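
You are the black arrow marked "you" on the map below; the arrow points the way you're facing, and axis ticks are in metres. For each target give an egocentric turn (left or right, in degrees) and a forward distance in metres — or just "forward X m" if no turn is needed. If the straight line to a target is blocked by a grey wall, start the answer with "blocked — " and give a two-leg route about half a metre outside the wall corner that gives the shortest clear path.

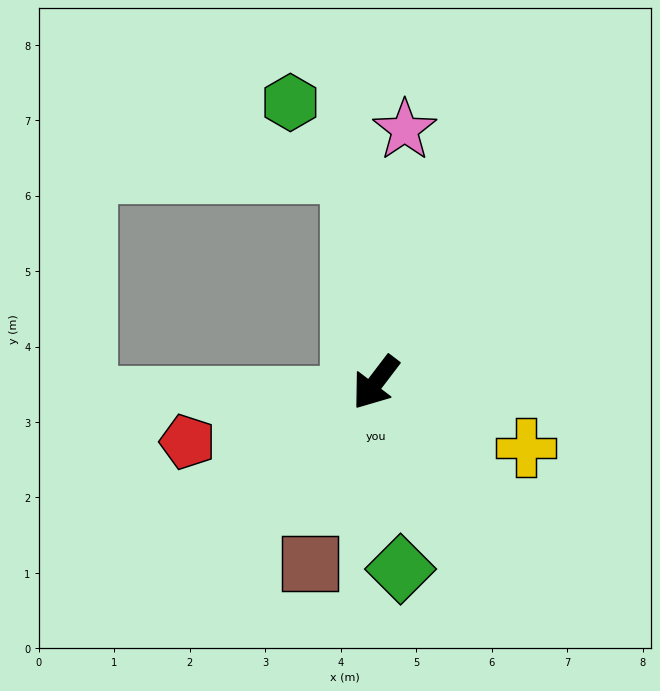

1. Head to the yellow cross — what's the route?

turn left 104°, forward 2.2 m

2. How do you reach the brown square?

turn left 17°, forward 2.5 m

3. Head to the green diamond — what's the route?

turn left 45°, forward 2.5 m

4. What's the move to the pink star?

turn right 149°, forward 3.4 m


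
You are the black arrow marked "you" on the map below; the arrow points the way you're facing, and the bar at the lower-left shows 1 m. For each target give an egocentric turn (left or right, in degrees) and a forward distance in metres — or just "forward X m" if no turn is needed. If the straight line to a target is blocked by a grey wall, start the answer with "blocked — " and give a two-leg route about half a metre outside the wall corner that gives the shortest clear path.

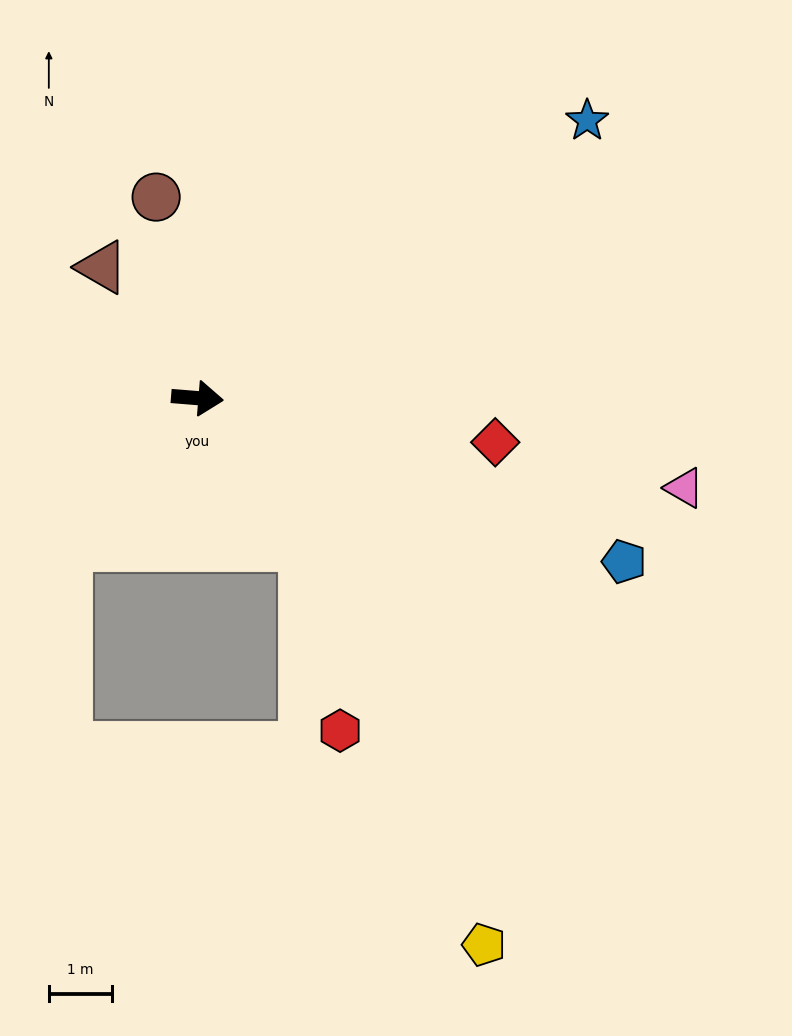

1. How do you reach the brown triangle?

turn left 131°, forward 2.6 m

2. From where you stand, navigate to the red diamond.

turn right 4°, forward 4.8 m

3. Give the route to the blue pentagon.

turn right 16°, forward 7.2 m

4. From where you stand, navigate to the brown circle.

turn left 106°, forward 3.2 m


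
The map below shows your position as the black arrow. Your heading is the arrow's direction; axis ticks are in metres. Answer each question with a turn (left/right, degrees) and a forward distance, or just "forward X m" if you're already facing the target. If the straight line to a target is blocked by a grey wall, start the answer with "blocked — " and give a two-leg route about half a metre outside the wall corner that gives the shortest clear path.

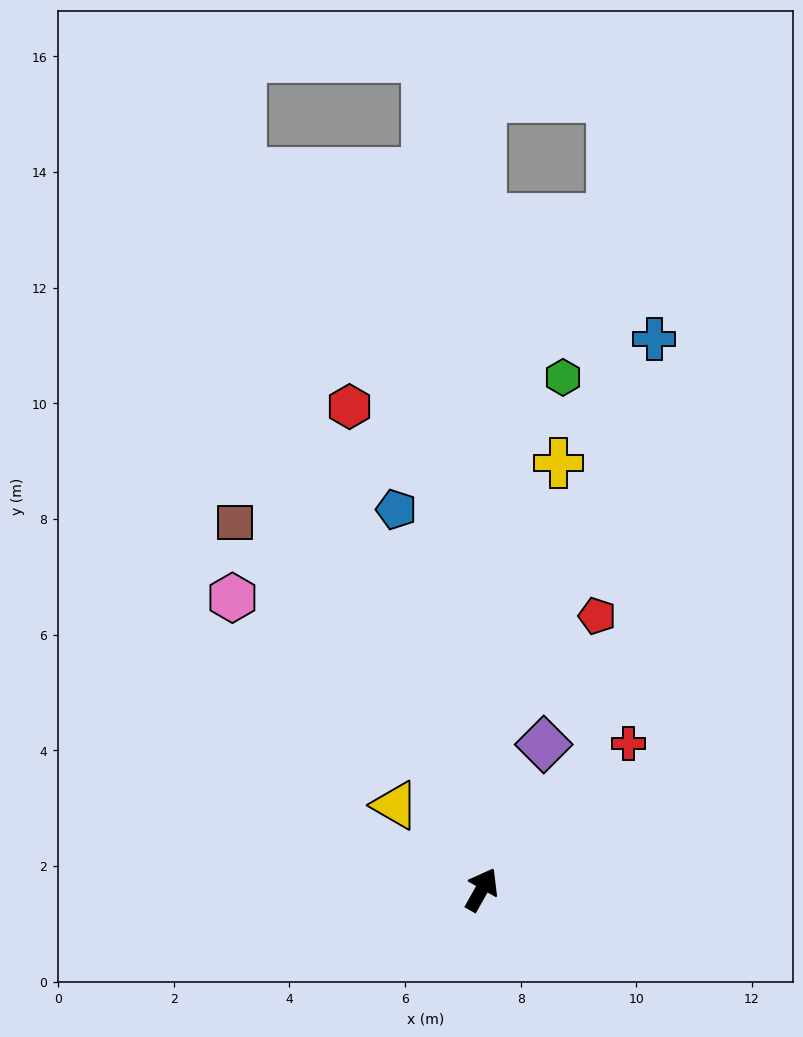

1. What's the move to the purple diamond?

turn left 6°, forward 2.7 m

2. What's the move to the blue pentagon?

turn left 42°, forward 6.7 m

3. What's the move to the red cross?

turn right 16°, forward 3.6 m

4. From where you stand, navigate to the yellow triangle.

turn left 75°, forward 2.1 m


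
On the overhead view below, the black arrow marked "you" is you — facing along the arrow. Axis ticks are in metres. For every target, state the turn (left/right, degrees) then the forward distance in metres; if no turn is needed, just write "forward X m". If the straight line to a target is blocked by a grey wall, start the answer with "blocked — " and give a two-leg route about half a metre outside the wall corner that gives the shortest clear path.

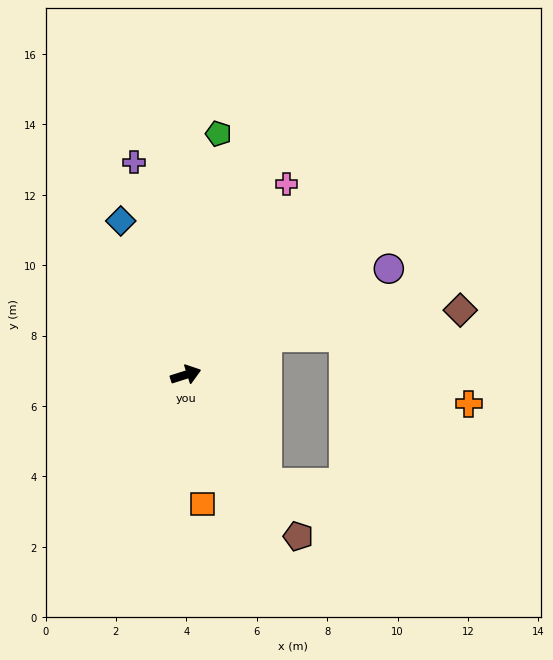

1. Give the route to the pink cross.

turn left 45°, forward 6.1 m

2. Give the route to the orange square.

turn right 100°, forward 3.7 m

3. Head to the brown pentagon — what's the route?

turn right 73°, forward 5.6 m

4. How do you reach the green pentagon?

turn left 65°, forward 6.9 m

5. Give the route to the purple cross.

turn left 86°, forward 6.2 m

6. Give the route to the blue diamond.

turn left 95°, forward 4.7 m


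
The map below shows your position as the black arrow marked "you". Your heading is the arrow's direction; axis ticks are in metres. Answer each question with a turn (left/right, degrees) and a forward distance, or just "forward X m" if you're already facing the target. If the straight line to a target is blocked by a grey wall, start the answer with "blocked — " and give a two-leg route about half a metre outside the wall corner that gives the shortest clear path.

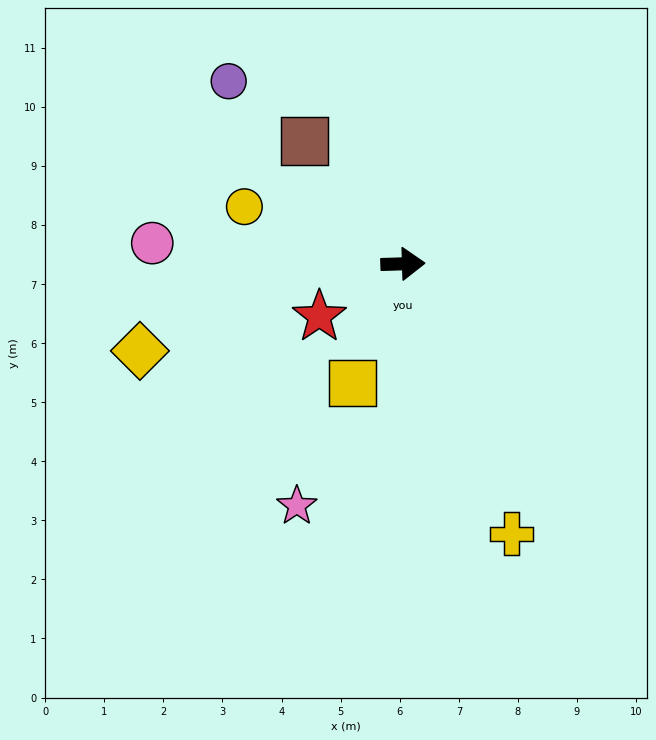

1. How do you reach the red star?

turn right 150°, forward 1.7 m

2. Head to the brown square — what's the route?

turn left 127°, forward 2.7 m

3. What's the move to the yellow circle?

turn left 158°, forward 2.9 m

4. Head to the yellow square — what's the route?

turn right 115°, forward 2.2 m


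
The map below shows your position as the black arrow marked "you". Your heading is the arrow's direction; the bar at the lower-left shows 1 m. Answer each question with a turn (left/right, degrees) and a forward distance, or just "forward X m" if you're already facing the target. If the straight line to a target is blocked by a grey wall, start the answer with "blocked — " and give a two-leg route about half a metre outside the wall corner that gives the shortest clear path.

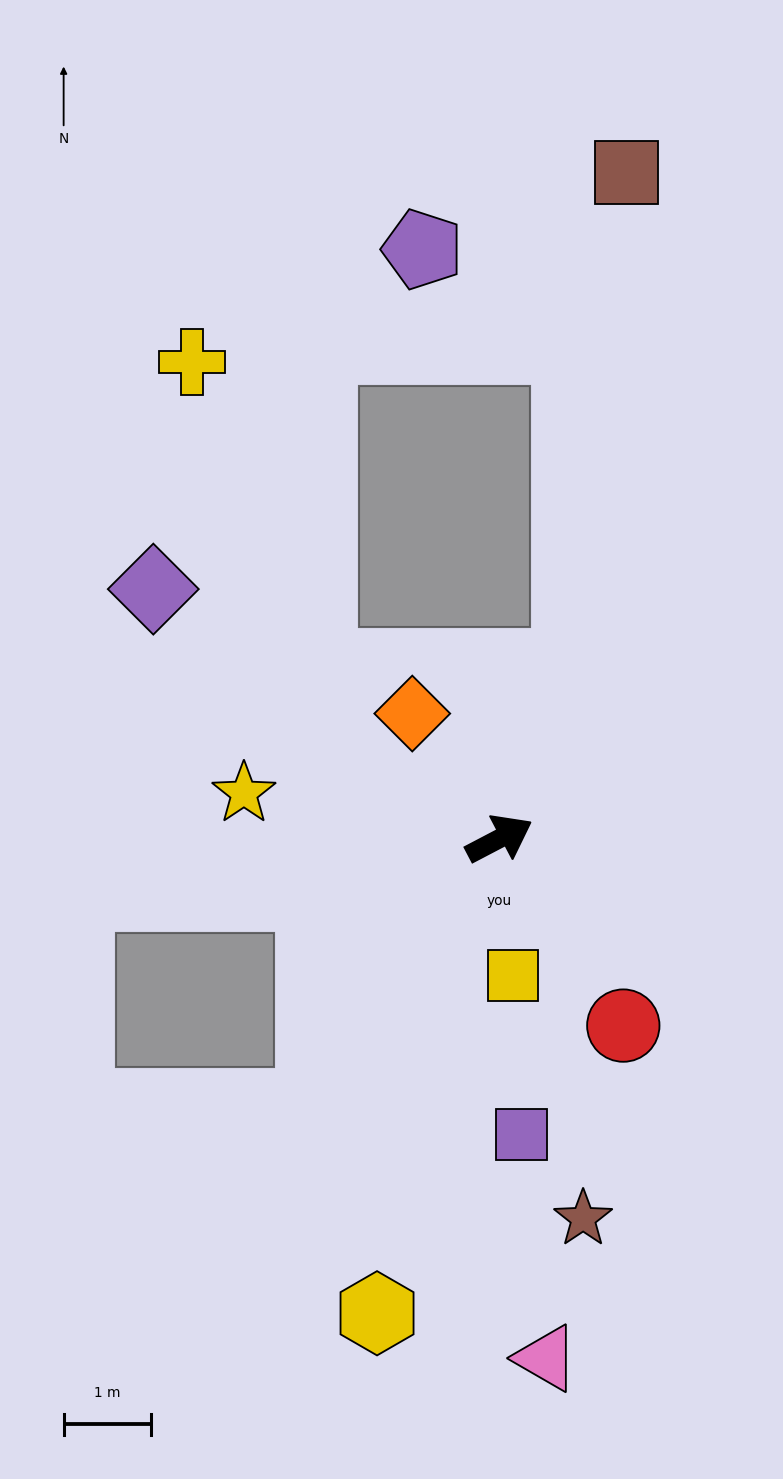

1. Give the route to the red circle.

turn right 84°, forward 2.6 m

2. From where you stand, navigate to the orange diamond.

turn left 97°, forward 1.7 m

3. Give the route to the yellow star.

turn left 142°, forward 3.0 m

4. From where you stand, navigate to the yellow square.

turn right 112°, forward 1.6 m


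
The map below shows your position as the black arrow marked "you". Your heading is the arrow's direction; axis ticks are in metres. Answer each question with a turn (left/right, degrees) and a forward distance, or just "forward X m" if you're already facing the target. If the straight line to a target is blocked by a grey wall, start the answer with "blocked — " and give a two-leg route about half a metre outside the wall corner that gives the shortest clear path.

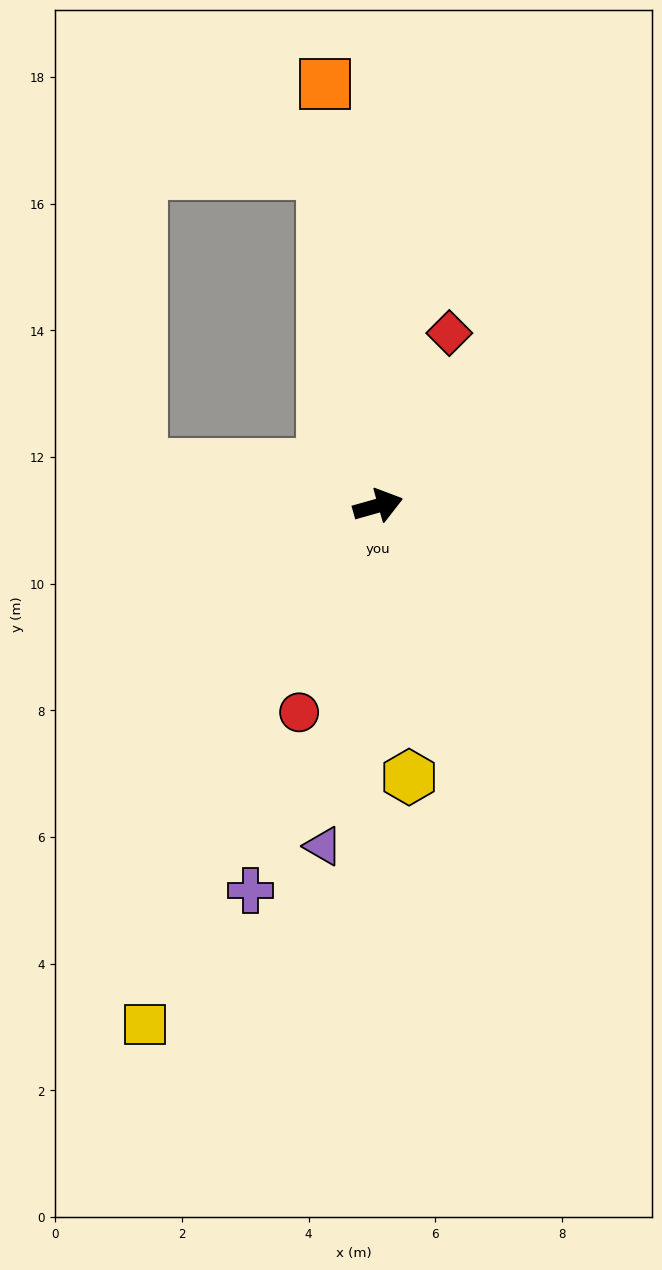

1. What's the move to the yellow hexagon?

turn right 99°, forward 4.3 m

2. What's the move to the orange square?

turn left 81°, forward 6.7 m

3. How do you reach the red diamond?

turn left 52°, forward 2.9 m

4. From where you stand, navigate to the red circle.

turn right 127°, forward 3.5 m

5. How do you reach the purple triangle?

turn right 115°, forward 5.4 m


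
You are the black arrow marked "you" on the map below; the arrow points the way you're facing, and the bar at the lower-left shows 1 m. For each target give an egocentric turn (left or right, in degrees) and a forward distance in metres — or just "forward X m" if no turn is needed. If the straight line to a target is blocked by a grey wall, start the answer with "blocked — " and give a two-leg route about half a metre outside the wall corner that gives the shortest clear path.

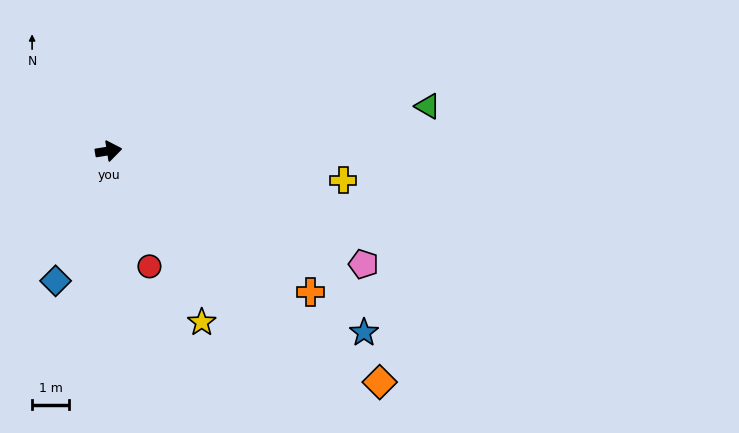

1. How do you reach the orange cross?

turn right 44°, forward 6.7 m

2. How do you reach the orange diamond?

turn right 50°, forward 9.6 m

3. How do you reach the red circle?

turn right 80°, forward 3.3 m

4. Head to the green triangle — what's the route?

forward 8.7 m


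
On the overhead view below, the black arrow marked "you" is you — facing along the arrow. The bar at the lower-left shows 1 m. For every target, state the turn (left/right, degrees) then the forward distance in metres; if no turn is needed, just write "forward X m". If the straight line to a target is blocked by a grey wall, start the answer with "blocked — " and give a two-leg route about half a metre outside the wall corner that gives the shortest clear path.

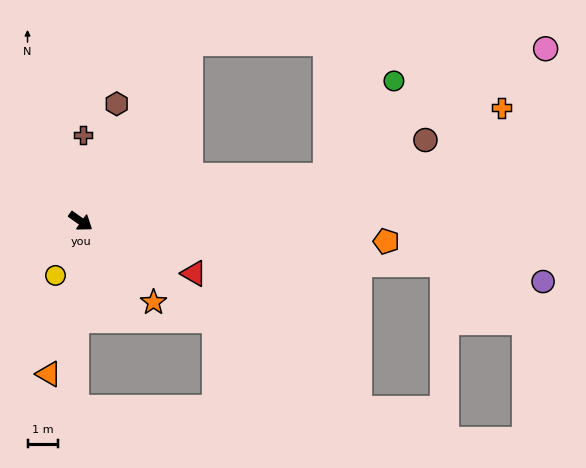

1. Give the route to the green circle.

blocked — turn left 46°, forward 8.1 m, then turn left 44°, forward 3.8 m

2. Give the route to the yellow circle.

turn right 80°, forward 1.9 m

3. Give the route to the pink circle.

blocked — turn left 46°, forward 8.1 m, then turn left 19°, forward 8.2 m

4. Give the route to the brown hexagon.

turn left 108°, forward 4.0 m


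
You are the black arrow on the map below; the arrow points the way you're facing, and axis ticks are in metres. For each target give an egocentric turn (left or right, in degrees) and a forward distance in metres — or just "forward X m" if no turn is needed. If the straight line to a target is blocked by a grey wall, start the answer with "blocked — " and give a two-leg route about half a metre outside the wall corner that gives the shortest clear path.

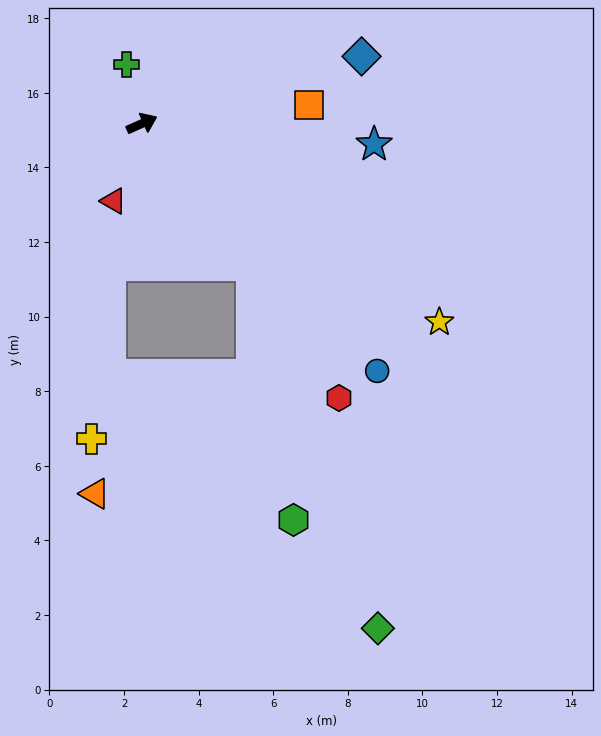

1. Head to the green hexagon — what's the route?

blocked — turn right 76°, forward 4.8 m, then turn right 29°, forward 6.9 m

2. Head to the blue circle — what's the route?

turn right 70°, forward 9.2 m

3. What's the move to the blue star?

turn right 29°, forward 6.3 m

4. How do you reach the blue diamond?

turn right 7°, forward 6.2 m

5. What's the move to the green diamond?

blocked — turn right 76°, forward 4.8 m, then turn right 19°, forward 10.3 m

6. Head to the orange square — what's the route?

turn right 18°, forward 4.5 m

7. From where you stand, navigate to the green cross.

turn left 81°, forward 1.6 m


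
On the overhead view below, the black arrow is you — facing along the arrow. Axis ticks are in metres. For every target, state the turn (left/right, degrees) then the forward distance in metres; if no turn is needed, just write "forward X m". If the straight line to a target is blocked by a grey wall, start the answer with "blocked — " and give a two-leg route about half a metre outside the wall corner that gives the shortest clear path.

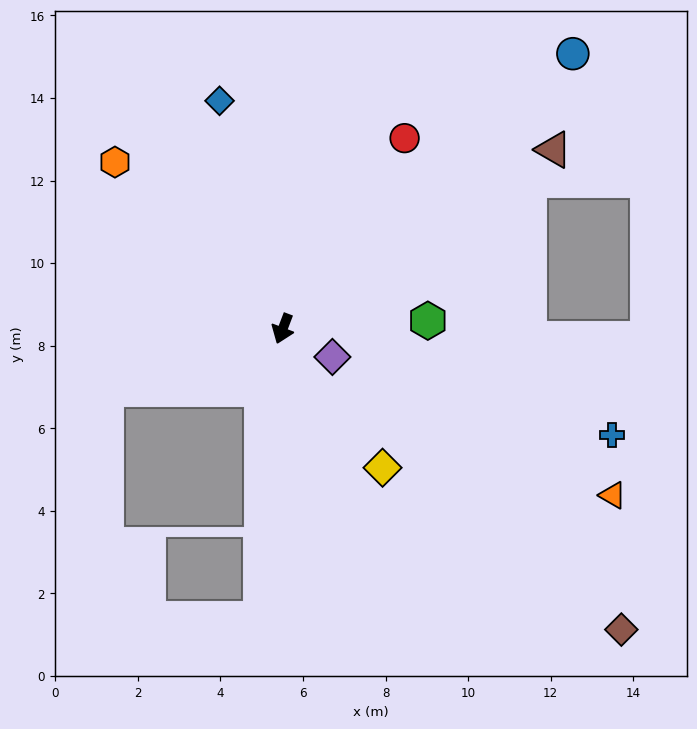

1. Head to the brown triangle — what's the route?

turn left 144°, forward 7.9 m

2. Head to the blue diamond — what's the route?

turn right 144°, forward 5.7 m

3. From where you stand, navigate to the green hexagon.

turn left 114°, forward 3.5 m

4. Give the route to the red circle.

turn left 168°, forward 5.5 m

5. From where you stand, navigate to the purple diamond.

turn left 81°, forward 1.4 m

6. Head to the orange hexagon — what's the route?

turn right 114°, forward 5.7 m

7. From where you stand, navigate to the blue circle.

turn left 154°, forward 9.7 m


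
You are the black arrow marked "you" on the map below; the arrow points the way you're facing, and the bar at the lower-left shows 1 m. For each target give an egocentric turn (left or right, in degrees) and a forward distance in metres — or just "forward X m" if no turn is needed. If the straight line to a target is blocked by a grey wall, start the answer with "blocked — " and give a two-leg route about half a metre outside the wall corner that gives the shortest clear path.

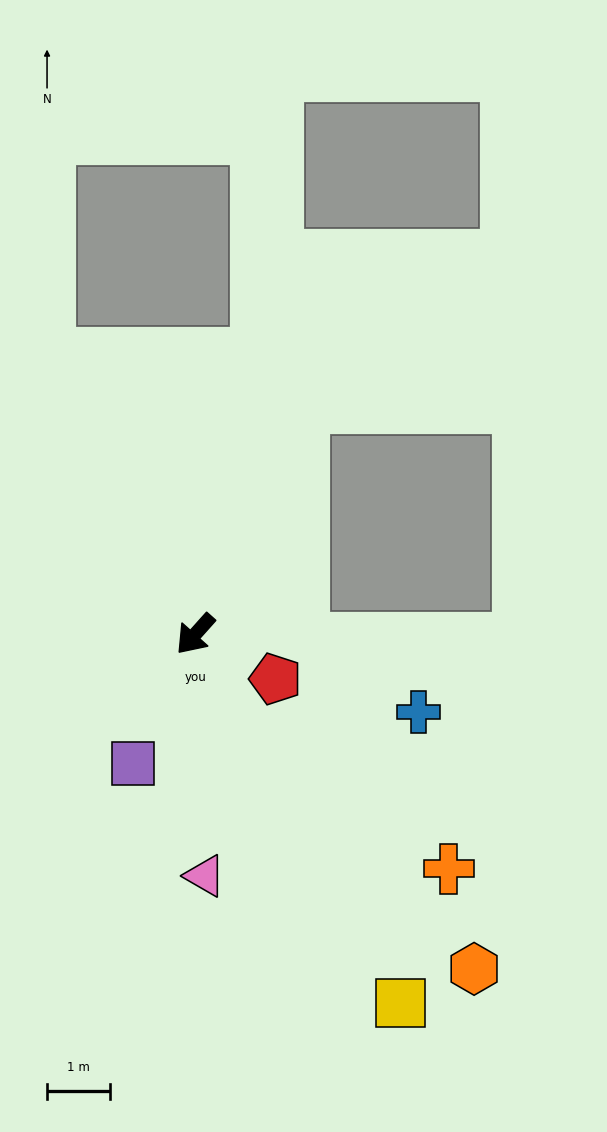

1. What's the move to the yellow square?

turn left 71°, forward 6.7 m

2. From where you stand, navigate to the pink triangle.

turn left 44°, forward 3.9 m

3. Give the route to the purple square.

turn left 16°, forward 2.3 m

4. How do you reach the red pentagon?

turn left 103°, forward 1.5 m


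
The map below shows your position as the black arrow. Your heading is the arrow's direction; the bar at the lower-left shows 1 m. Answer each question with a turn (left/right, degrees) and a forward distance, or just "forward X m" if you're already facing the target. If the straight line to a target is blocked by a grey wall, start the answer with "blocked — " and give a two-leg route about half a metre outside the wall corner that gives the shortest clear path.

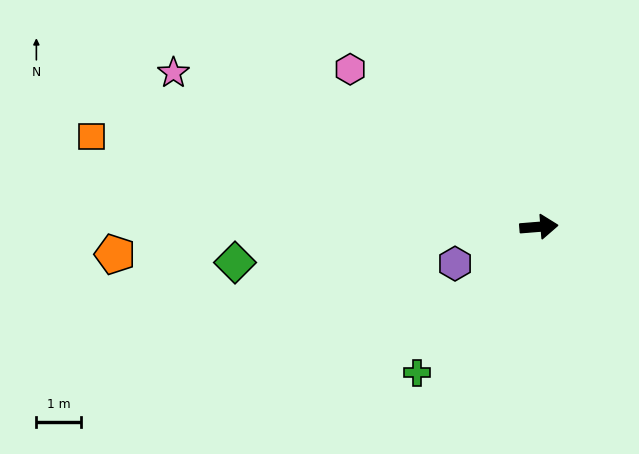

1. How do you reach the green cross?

turn right 134°, forward 4.3 m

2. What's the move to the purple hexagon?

turn right 161°, forward 2.1 m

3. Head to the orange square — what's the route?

turn left 164°, forward 10.3 m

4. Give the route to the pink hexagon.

turn left 136°, forward 5.6 m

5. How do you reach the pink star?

turn left 153°, forward 9.0 m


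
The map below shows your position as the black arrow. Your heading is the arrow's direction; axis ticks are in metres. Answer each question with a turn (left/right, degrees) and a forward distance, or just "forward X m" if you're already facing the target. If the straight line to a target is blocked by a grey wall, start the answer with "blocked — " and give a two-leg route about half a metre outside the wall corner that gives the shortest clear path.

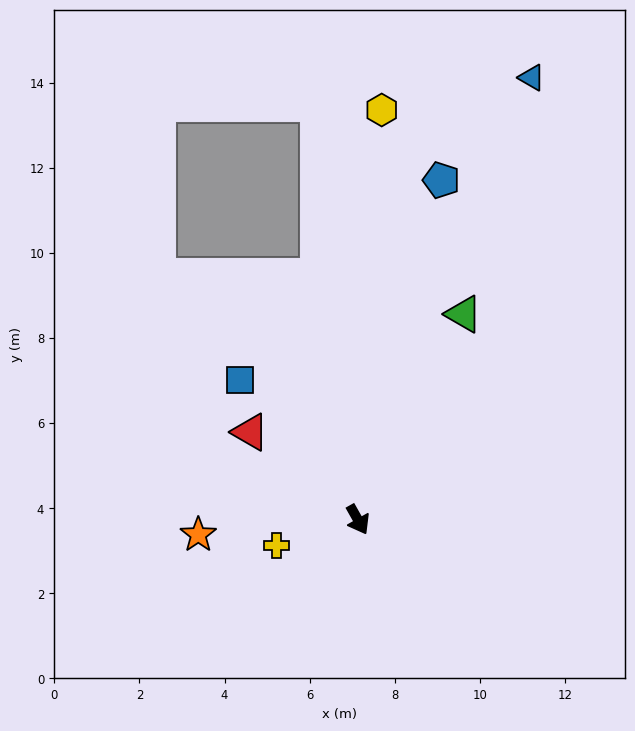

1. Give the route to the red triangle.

turn right 159°, forward 3.3 m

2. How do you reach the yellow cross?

turn right 102°, forward 2.0 m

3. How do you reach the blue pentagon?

turn left 137°, forward 8.2 m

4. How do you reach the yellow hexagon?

turn left 147°, forward 9.6 m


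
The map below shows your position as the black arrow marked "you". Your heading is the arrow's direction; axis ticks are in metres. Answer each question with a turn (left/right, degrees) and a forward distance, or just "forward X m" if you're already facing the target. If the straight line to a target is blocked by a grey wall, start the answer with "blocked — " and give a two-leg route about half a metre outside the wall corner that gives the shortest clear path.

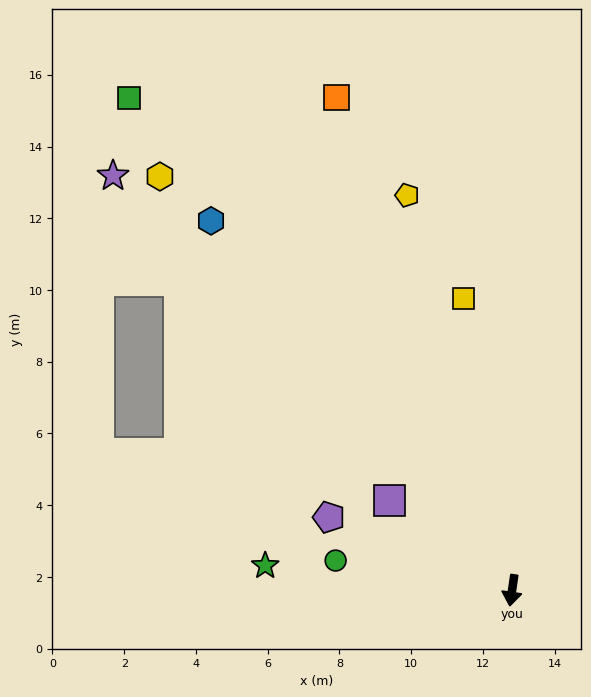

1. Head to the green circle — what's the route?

turn right 91°, forward 5.0 m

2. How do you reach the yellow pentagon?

turn right 157°, forward 11.4 m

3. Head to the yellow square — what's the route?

turn right 162°, forward 8.3 m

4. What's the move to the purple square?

turn right 118°, forward 4.2 m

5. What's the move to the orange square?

turn right 152°, forward 14.6 m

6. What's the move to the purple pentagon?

turn right 103°, forward 5.5 m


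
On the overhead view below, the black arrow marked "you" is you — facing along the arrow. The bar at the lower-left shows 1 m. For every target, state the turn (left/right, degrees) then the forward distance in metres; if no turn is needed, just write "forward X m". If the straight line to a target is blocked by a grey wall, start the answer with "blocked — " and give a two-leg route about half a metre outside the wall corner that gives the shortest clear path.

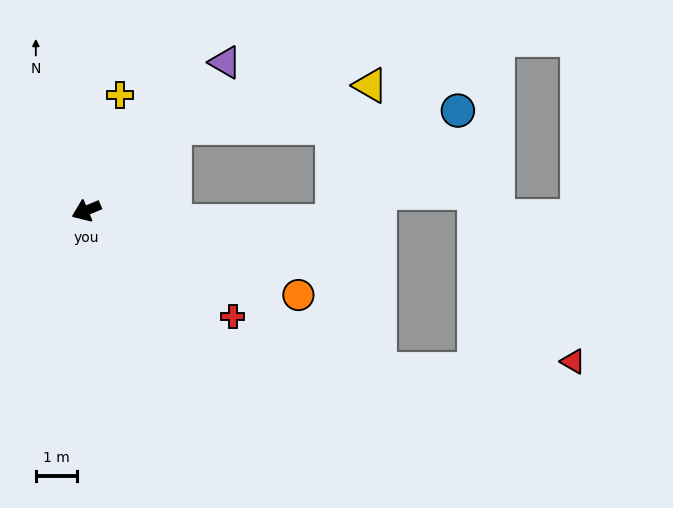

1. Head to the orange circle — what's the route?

turn left 136°, forward 5.5 m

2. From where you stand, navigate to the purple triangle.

turn right 156°, forward 4.9 m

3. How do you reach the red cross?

turn left 121°, forward 4.4 m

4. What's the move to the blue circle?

blocked — turn right 159°, forward 2.9 m, then turn right 40°, forward 6.9 m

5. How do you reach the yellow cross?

turn right 129°, forward 2.9 m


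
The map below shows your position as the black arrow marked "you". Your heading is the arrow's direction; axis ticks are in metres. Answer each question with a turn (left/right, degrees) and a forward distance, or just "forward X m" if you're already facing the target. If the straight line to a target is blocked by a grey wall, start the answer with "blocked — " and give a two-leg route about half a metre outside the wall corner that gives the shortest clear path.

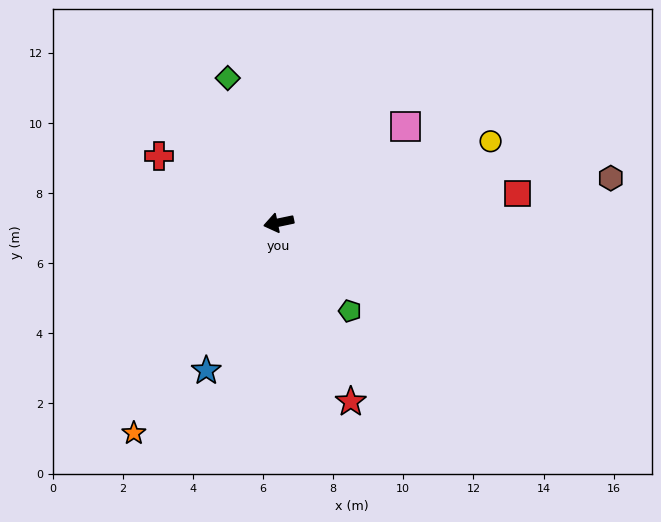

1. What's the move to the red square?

turn left 175°, forward 6.9 m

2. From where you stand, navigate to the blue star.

turn left 52°, forward 4.7 m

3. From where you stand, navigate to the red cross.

turn right 41°, forward 3.9 m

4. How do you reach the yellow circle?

turn right 171°, forward 6.5 m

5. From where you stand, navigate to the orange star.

turn left 44°, forward 7.3 m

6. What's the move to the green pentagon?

turn left 117°, forward 3.2 m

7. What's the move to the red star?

turn left 100°, forward 5.5 m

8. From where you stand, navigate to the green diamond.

turn right 82°, forward 4.4 m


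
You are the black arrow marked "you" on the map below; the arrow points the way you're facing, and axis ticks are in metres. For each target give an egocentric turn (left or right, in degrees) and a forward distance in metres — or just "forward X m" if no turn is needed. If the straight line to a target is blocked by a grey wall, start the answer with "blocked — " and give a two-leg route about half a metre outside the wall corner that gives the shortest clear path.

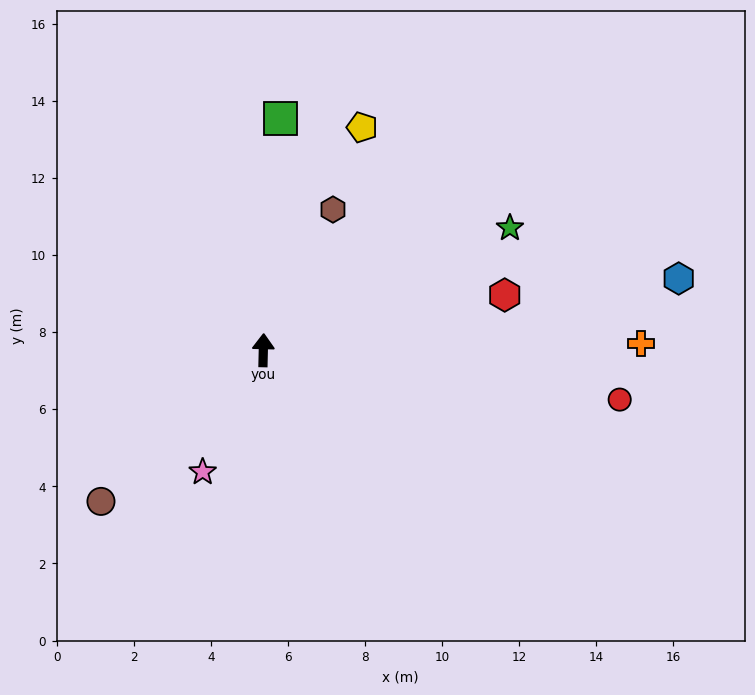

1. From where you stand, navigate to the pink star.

turn left 155°, forward 3.5 m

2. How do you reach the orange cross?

turn right 88°, forward 9.8 m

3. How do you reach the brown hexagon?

turn right 25°, forward 4.1 m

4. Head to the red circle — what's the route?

turn right 97°, forward 9.3 m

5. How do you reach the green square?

turn right 3°, forward 6.0 m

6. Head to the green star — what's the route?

turn right 62°, forward 7.1 m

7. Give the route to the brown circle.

turn left 134°, forward 5.8 m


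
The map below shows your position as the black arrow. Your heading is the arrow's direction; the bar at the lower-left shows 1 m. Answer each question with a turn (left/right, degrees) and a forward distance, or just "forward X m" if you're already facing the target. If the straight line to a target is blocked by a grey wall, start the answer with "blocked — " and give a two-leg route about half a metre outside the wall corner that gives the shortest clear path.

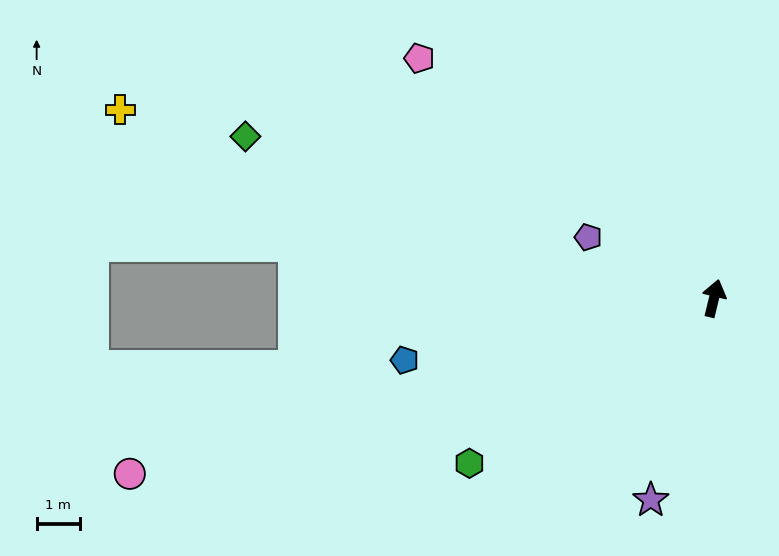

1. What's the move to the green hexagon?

turn left 138°, forward 6.8 m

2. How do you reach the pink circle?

turn left 120°, forward 14.2 m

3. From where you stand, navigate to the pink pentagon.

turn left 64°, forward 8.8 m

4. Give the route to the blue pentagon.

turn left 115°, forward 7.3 m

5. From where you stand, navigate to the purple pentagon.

turn left 78°, forward 3.2 m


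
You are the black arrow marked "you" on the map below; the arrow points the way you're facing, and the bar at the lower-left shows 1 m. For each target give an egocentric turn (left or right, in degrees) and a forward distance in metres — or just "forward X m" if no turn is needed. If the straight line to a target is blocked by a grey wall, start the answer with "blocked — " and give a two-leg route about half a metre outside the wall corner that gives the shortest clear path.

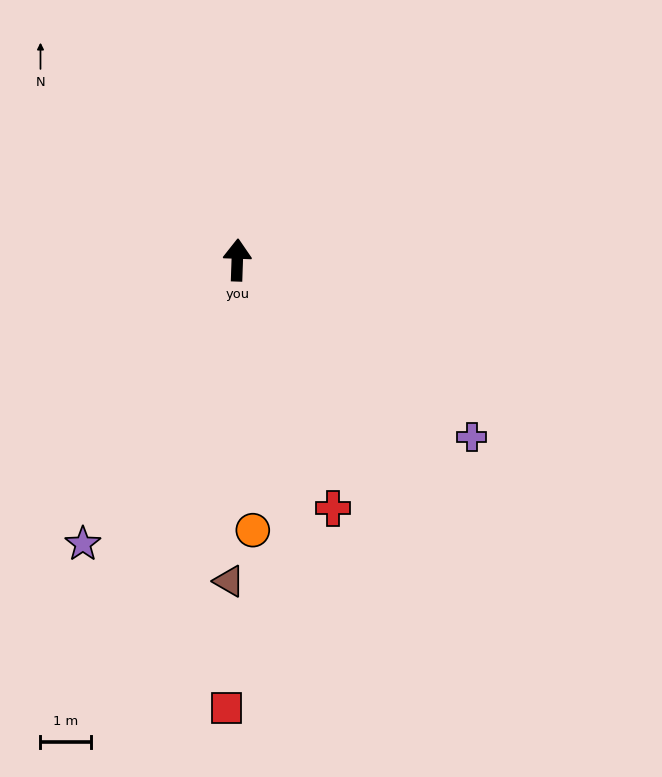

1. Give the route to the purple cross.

turn right 125°, forward 5.9 m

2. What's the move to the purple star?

turn left 153°, forward 6.5 m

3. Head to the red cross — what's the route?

turn right 157°, forward 5.3 m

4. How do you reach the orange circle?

turn right 175°, forward 5.4 m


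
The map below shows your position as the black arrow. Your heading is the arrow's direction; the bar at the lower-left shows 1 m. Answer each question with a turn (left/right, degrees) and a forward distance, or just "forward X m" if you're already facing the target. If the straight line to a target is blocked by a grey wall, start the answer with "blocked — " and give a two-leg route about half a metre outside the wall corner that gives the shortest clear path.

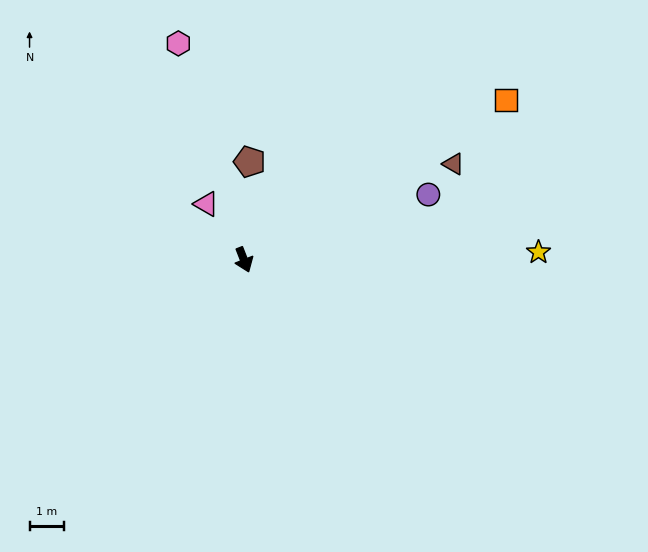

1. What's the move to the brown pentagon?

turn left 155°, forward 2.8 m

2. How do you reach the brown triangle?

turn left 93°, forward 6.7 m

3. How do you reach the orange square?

turn left 100°, forward 8.9 m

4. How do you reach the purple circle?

turn left 88°, forward 5.7 m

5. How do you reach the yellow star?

turn left 70°, forward 8.5 m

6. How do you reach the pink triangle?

turn right 167°, forward 2.0 m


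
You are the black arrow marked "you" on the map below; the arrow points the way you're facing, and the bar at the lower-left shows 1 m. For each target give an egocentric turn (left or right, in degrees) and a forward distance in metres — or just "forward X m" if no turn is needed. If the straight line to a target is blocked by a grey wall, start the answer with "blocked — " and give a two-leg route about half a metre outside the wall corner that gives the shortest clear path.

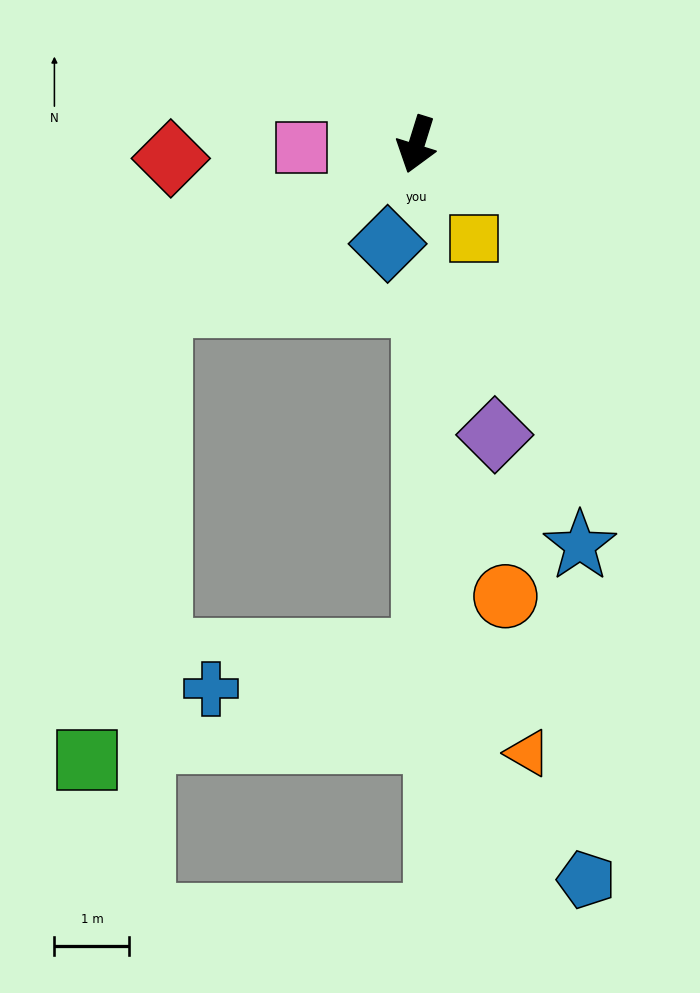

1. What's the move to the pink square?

turn right 71°, forward 1.5 m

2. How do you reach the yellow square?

turn left 49°, forward 1.5 m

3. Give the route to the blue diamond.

forward 1.4 m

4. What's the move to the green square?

blocked — turn right 41°, forward 4.0 m, then turn left 49°, forward 6.1 m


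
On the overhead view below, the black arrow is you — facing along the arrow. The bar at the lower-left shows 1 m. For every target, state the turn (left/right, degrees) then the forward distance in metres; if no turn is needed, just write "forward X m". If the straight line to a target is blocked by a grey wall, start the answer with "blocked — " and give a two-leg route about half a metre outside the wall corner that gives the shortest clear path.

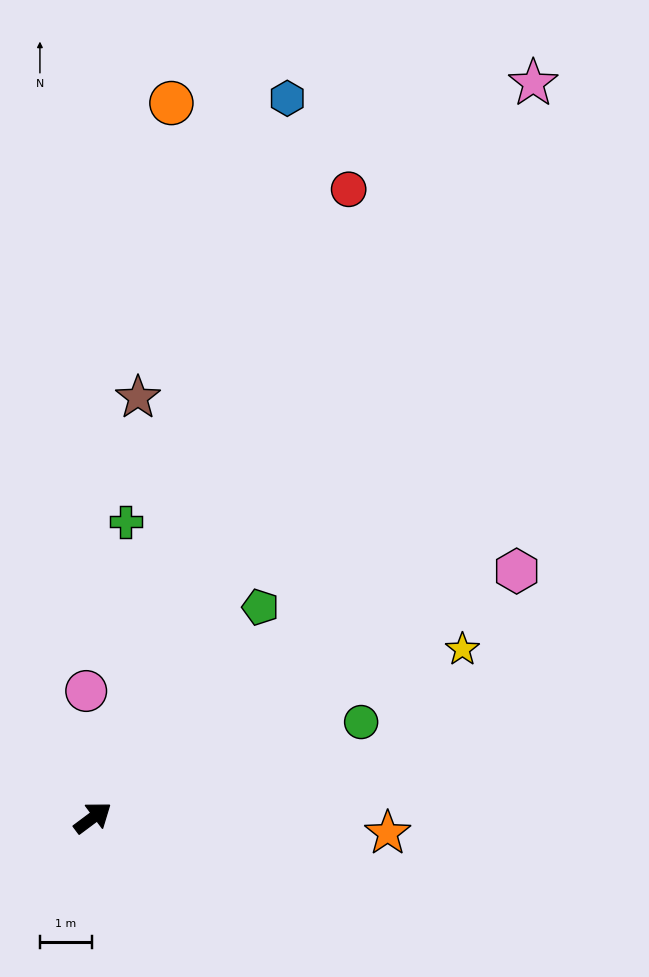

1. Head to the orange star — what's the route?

turn right 40°, forward 5.7 m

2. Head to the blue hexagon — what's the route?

turn left 38°, forward 14.4 m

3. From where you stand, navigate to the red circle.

turn left 31°, forward 13.1 m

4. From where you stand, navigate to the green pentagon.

turn left 15°, forward 5.2 m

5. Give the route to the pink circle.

turn left 56°, forward 2.4 m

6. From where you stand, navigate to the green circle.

turn right 17°, forward 5.5 m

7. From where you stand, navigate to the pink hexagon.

turn right 7°, forward 9.5 m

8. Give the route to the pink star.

turn left 22°, forward 16.5 m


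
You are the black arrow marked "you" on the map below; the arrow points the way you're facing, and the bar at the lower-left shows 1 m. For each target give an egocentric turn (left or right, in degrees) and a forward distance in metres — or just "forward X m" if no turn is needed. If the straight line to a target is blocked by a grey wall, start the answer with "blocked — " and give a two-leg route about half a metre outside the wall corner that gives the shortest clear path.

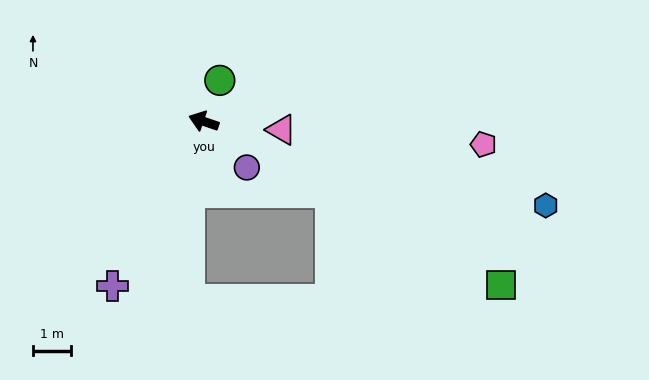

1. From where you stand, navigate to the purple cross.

turn left 80°, forward 4.9 m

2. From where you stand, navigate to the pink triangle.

turn right 167°, forward 2.0 m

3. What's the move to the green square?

turn left 170°, forward 8.9 m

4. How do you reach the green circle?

turn right 93°, forward 1.1 m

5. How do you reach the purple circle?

turn left 152°, forward 1.6 m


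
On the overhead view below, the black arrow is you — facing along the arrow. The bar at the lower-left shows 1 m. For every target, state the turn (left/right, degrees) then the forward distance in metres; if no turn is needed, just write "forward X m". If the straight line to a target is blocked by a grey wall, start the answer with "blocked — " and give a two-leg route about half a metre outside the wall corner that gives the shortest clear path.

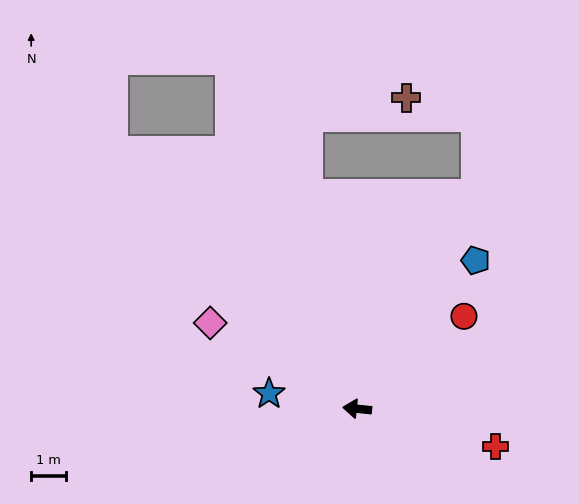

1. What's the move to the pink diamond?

turn right 24°, forward 4.9 m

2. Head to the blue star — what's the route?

turn right 4°, forward 2.6 m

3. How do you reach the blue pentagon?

turn right 123°, forward 5.4 m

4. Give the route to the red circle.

turn right 133°, forward 4.1 m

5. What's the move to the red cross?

turn left 171°, forward 4.1 m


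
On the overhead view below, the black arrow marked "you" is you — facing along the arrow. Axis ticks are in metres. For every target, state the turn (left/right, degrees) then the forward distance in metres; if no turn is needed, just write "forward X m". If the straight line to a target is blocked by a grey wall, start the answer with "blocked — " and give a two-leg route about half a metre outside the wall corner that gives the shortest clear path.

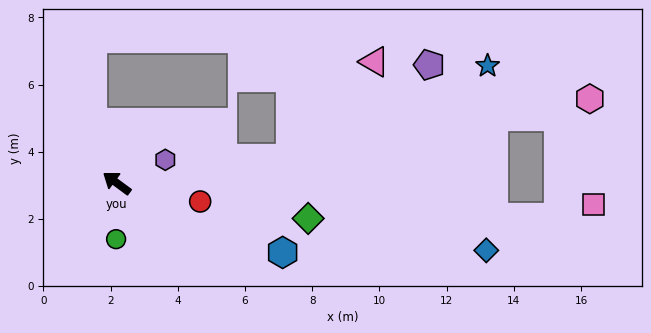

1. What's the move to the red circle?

turn right 156°, forward 2.5 m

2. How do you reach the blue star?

blocked — turn right 136°, forward 5.2 m, then turn left 17°, forward 6.5 m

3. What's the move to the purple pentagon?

blocked — turn right 136°, forward 5.2 m, then turn left 26°, forward 5.0 m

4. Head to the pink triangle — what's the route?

blocked — turn right 136°, forward 5.2 m, then turn left 41°, forward 3.8 m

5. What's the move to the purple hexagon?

turn right 118°, forward 1.6 m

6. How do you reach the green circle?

turn left 126°, forward 1.7 m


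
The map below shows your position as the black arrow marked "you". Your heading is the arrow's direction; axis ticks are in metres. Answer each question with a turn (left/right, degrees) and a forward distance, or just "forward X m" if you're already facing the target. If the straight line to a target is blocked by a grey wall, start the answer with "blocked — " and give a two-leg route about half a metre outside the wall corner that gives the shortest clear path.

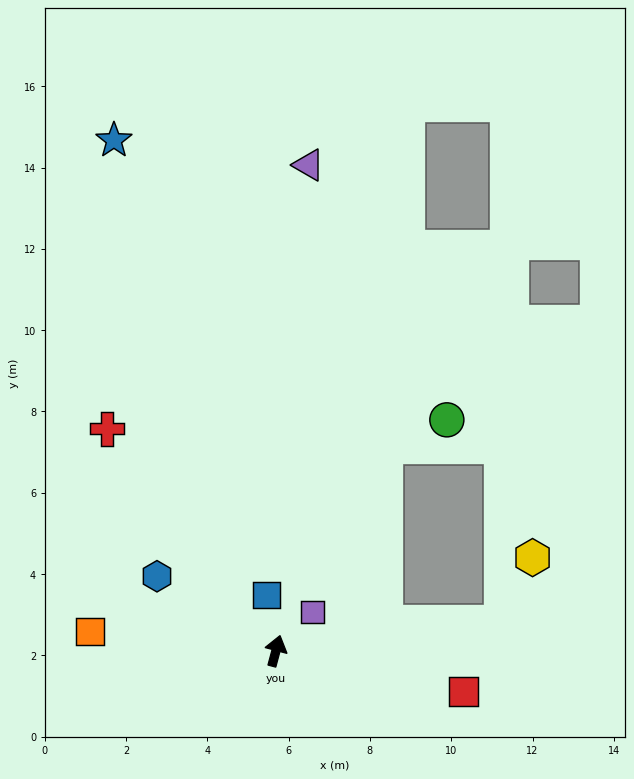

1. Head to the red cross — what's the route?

turn left 52°, forward 6.9 m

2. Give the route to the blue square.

turn left 25°, forward 1.4 m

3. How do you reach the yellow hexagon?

blocked — turn right 68°, forward 5.6 m, then turn left 57°, forward 1.8 m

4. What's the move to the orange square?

turn left 99°, forward 4.6 m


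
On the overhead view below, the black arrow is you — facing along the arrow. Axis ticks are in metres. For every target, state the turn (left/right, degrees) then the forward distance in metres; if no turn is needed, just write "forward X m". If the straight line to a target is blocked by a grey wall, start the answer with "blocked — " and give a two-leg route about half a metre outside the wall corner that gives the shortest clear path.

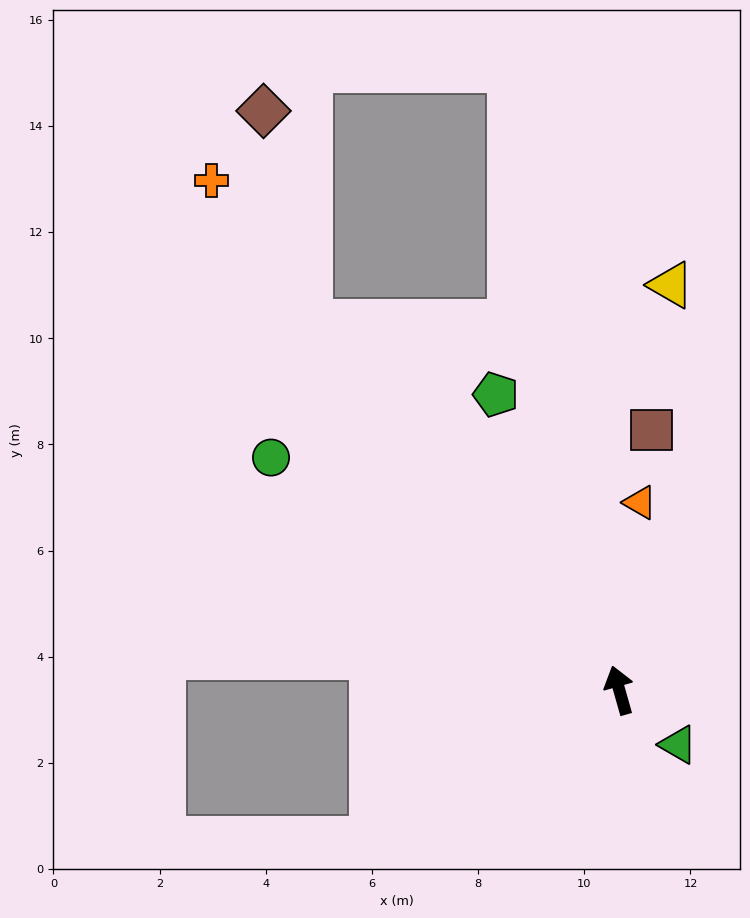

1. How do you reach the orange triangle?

turn right 22°, forward 3.6 m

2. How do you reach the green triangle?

turn right 149°, forward 1.5 m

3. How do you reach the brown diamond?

blocked — turn left 24°, forward 9.1 m, then turn right 27°, forward 4.1 m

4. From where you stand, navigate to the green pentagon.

turn left 7°, forward 6.0 m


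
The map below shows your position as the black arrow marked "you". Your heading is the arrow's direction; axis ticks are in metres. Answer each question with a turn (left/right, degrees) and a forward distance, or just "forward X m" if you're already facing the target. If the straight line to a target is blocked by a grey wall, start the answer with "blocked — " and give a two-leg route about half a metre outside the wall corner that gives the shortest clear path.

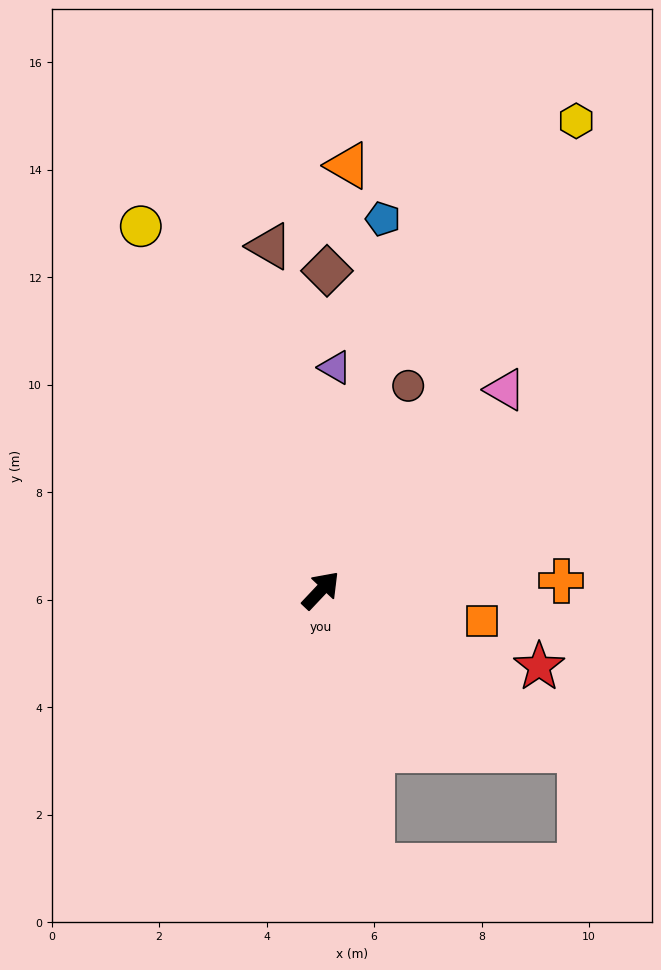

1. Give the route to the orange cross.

turn right 44°, forward 4.5 m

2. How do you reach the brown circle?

turn left 20°, forward 4.1 m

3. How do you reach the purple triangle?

turn left 40°, forward 4.2 m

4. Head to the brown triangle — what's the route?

turn left 52°, forward 6.5 m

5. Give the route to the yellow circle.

turn left 70°, forward 7.6 m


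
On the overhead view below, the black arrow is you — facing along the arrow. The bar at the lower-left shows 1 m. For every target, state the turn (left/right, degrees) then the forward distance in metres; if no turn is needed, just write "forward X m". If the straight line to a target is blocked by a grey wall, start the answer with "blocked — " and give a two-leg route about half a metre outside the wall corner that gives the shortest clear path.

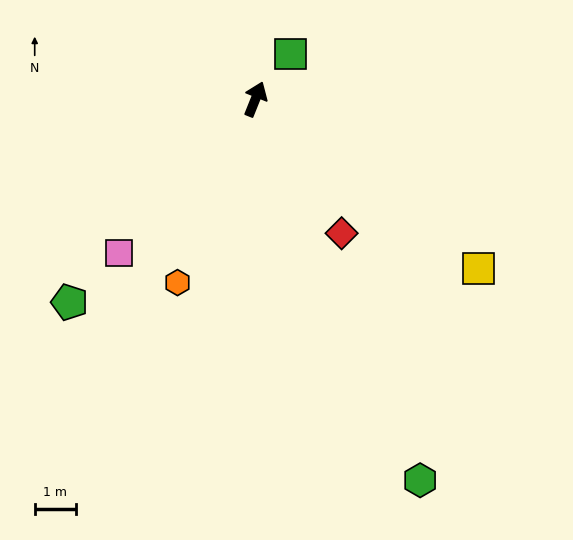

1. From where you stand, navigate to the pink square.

turn left 160°, forward 5.0 m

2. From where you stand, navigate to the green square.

turn right 16°, forward 1.4 m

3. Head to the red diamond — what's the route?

turn right 125°, forward 3.9 m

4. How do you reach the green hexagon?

turn right 135°, forward 10.1 m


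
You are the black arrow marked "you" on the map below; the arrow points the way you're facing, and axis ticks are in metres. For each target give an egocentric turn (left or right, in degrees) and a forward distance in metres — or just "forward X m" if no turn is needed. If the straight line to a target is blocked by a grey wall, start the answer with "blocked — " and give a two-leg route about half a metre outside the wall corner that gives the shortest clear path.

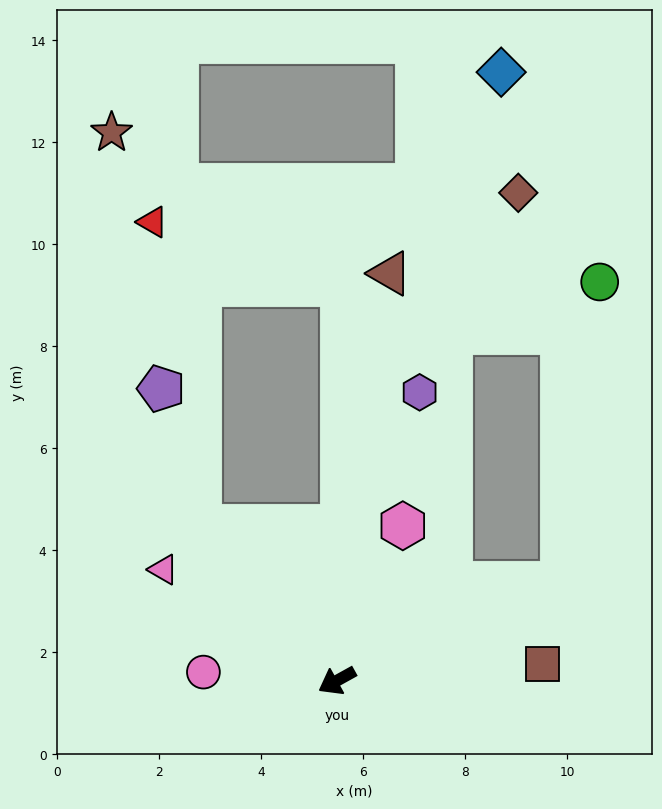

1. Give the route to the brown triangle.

turn right 126°, forward 8.0 m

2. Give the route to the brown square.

turn left 156°, forward 4.0 m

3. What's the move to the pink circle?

turn right 33°, forward 2.6 m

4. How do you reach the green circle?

blocked — turn left 174°, forward 4.8 m, then turn left 60°, forward 6.0 m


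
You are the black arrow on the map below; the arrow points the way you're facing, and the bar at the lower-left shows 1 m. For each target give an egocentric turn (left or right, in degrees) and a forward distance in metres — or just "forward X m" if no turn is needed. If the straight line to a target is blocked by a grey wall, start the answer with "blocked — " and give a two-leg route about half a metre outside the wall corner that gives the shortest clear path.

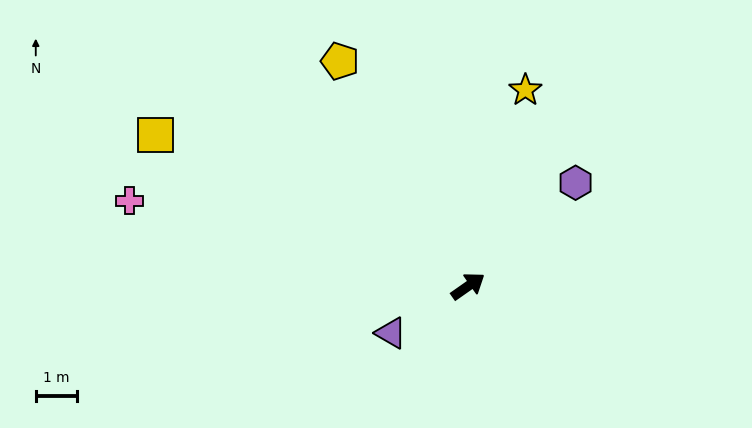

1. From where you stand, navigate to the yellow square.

turn left 119°, forward 8.4 m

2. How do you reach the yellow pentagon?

turn left 85°, forward 6.3 m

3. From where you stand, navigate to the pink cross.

turn left 131°, forward 8.5 m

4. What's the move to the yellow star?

turn left 39°, forward 5.0 m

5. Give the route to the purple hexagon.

turn left 9°, forward 3.6 m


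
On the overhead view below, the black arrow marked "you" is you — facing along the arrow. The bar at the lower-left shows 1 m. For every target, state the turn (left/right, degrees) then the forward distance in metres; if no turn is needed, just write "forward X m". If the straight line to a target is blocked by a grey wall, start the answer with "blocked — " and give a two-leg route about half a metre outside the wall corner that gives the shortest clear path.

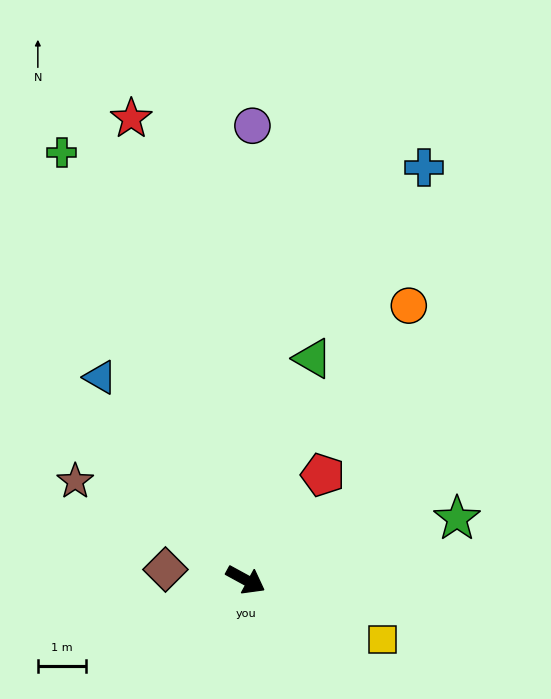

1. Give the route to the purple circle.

turn left 118°, forward 9.5 m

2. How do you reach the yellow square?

turn left 5°, forward 3.1 m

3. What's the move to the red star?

turn left 133°, forward 9.9 m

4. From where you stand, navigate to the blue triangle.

turn left 154°, forward 5.2 m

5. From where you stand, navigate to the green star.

turn left 45°, forward 4.6 m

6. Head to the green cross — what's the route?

turn left 142°, forward 9.7 m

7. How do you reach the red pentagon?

turn left 82°, forward 2.7 m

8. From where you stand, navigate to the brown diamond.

turn right 159°, forward 1.7 m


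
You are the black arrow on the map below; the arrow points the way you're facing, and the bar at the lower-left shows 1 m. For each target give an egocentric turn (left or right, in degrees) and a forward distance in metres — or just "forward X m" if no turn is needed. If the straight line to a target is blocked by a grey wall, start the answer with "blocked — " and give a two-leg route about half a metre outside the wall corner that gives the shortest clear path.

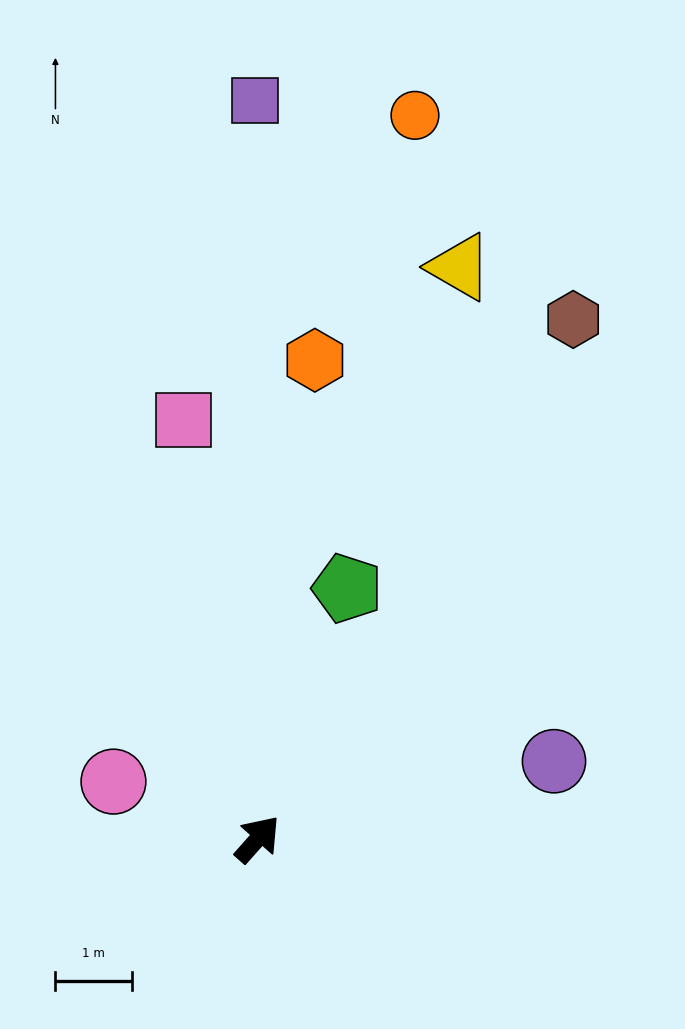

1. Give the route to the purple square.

turn left 42°, forward 9.7 m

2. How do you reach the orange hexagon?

turn left 35°, forward 6.3 m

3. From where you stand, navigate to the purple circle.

turn right 34°, forward 4.0 m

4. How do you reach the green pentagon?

turn left 22°, forward 3.5 m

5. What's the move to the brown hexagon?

turn left 10°, forward 7.9 m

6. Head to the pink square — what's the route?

turn left 52°, forward 5.6 m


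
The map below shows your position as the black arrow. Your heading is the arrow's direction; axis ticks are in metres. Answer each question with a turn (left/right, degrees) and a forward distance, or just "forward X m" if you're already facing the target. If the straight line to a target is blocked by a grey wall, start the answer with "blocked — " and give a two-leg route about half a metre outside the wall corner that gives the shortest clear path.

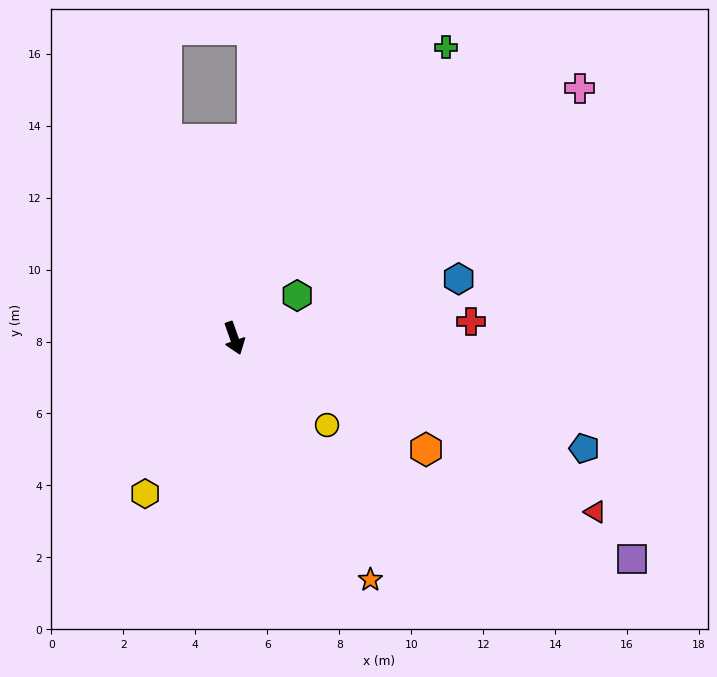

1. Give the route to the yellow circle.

turn left 27°, forward 3.5 m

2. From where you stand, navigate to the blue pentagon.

turn left 53°, forward 10.2 m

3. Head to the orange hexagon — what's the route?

turn left 40°, forward 6.2 m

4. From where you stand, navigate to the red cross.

turn left 75°, forward 6.6 m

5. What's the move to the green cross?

turn left 124°, forward 10.0 m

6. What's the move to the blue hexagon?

turn left 85°, forward 6.5 m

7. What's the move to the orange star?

turn left 10°, forward 7.7 m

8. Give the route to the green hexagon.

turn left 105°, forward 2.1 m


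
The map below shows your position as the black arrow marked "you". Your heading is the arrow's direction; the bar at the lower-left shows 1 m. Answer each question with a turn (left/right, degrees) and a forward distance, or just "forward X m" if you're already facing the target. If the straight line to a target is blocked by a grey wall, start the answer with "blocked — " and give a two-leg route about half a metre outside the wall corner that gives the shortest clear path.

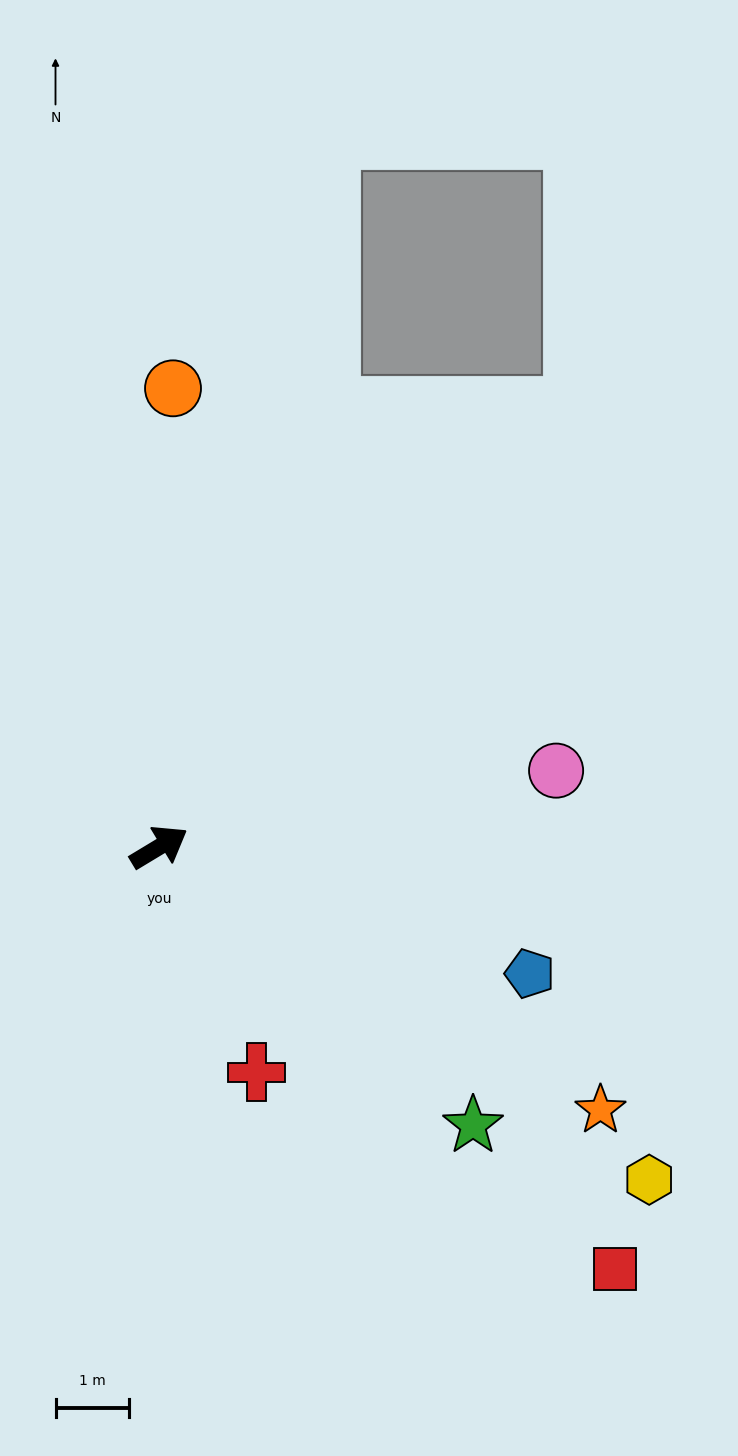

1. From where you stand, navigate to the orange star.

turn right 62°, forward 6.9 m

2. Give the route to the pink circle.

turn right 20°, forward 5.5 m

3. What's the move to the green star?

turn right 73°, forward 5.7 m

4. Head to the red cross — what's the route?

turn right 98°, forward 3.3 m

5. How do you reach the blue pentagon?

turn right 50°, forward 5.3 m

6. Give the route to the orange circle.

turn left 57°, forward 6.2 m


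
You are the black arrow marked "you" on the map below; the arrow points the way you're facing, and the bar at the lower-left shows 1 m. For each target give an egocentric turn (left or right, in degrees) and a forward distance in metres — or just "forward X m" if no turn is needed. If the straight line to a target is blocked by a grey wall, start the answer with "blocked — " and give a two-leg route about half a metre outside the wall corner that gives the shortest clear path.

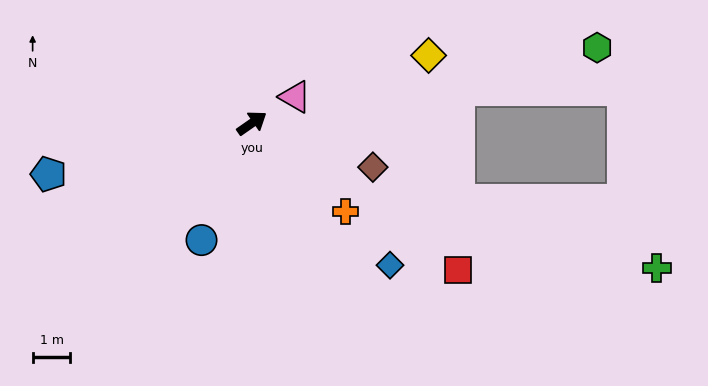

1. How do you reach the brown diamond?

turn right 55°, forward 3.4 m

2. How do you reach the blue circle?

turn right 148°, forward 3.4 m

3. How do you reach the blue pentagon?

turn left 159°, forward 5.5 m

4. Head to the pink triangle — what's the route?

turn right 4°, forward 1.3 m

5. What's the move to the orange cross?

turn right 78°, forward 3.4 m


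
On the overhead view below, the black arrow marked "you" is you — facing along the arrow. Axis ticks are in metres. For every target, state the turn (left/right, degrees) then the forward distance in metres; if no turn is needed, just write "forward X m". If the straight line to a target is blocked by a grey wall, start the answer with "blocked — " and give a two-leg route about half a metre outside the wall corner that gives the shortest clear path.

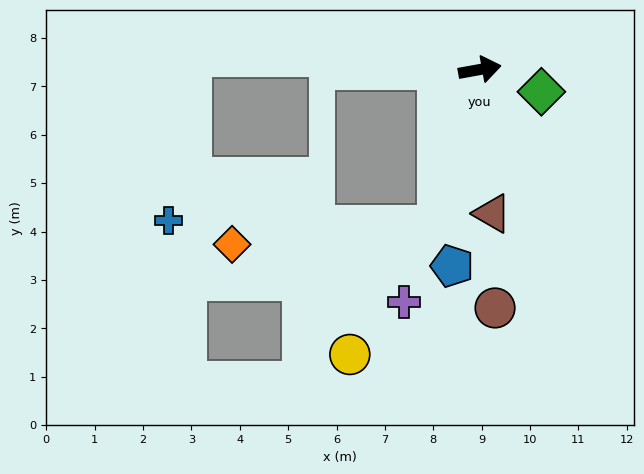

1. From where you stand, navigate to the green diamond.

turn right 30°, forward 1.4 m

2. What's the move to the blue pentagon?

turn right 108°, forward 4.1 m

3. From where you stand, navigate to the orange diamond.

blocked — turn right 115°, forward 3.3 m, then turn right 70°, forward 4.3 m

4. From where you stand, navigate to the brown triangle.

turn right 95°, forward 3.0 m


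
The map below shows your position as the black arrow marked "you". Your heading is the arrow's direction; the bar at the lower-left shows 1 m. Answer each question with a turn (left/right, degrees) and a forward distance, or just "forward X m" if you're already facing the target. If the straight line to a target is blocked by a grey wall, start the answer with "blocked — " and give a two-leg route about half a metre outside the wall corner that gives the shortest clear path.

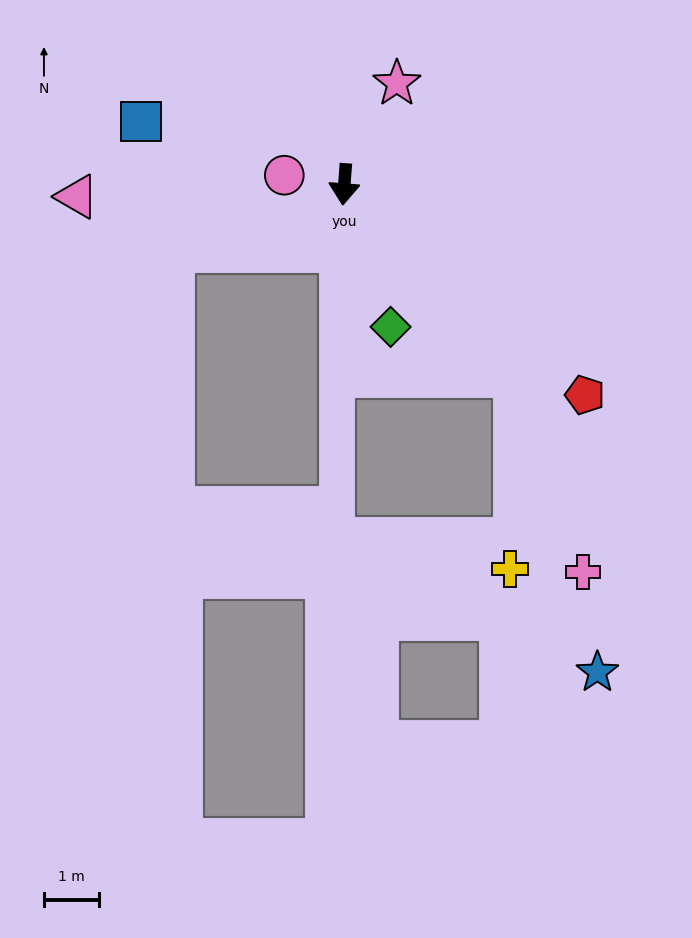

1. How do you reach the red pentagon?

turn left 53°, forward 5.8 m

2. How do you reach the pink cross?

blocked — turn left 47°, forward 4.7 m, then turn right 24°, forward 3.8 m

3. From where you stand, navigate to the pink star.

turn left 157°, forward 2.1 m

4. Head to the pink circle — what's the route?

turn right 94°, forward 1.1 m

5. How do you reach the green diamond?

turn left 22°, forward 2.7 m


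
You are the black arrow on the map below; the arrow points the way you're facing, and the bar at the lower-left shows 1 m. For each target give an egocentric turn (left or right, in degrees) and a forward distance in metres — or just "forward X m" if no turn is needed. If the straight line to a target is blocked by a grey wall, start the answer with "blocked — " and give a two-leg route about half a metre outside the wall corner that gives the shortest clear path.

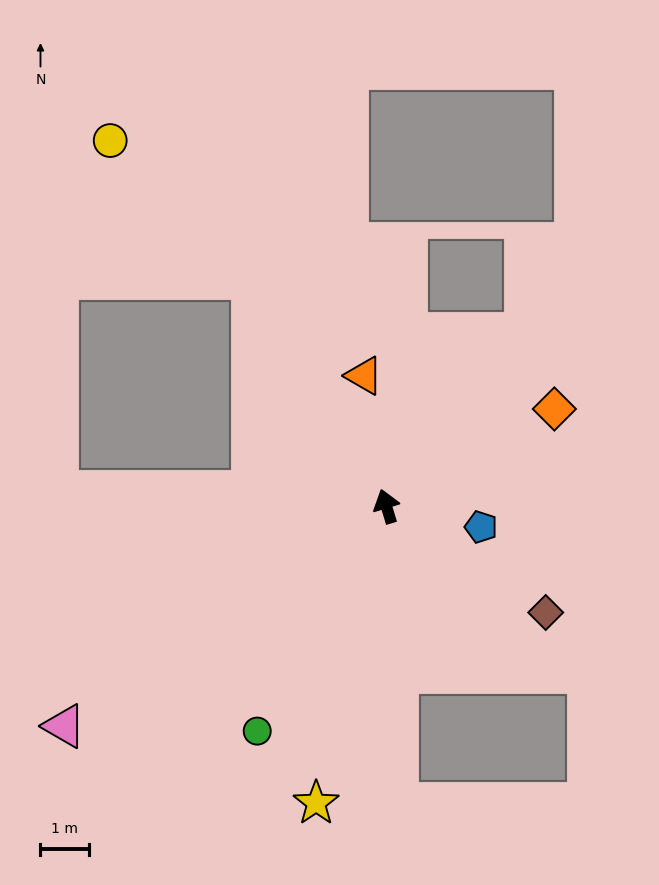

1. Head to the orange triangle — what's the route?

turn right 7°, forward 2.7 m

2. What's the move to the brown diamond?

turn right 141°, forward 3.9 m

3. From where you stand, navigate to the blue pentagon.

turn right 119°, forward 2.0 m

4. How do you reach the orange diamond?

turn right 77°, forward 4.0 m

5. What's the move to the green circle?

turn left 133°, forward 5.3 m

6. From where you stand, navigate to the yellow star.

turn left 150°, forward 6.2 m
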